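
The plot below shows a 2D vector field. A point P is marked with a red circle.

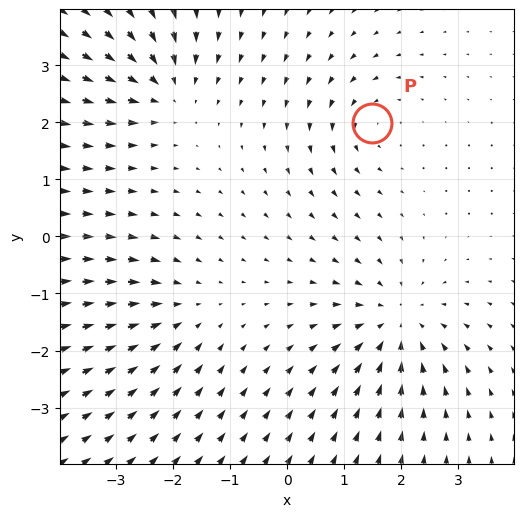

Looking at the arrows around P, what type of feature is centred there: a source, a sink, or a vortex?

vortex

At P (1.5, 2.0) the arrows circulate counterclockwise. Divergence ≈0, curl about +3 — near-zero divergence with nonzero curl is a vortex.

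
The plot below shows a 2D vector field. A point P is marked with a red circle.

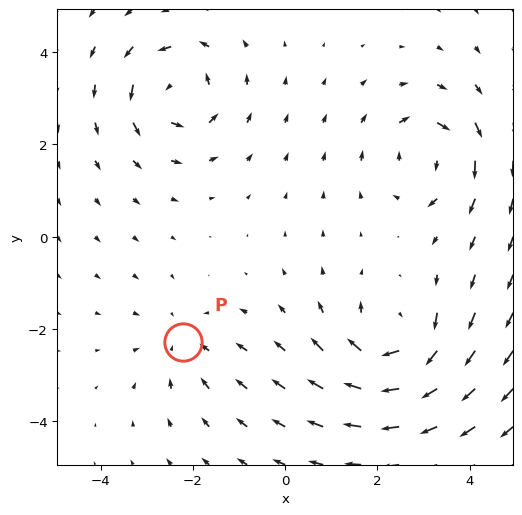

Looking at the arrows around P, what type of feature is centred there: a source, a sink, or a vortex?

At P (-2.2, -2.3) the arrows converge inward. Divergence about -2, curl ≈0 — negative divergence with near-zero curl is a sink.

sink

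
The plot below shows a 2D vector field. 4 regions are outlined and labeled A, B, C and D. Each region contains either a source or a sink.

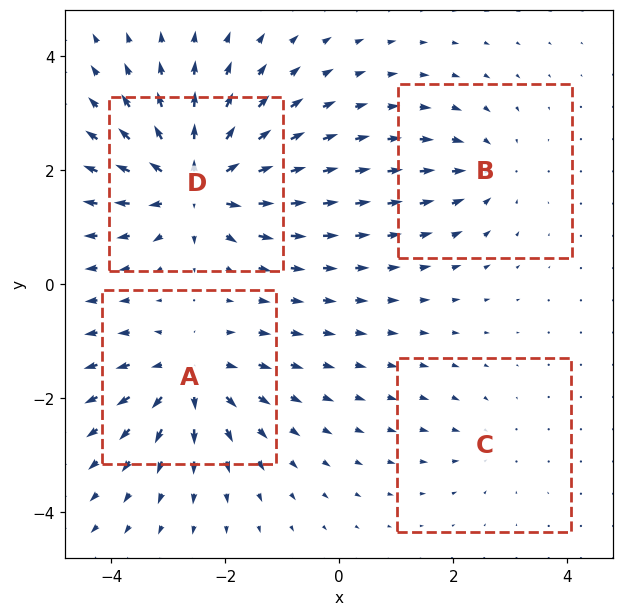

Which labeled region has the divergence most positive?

Divergence at each region's feature centre — A: about +6, B: about -4, C: about -2, D: about +8. Region D is most positive.

D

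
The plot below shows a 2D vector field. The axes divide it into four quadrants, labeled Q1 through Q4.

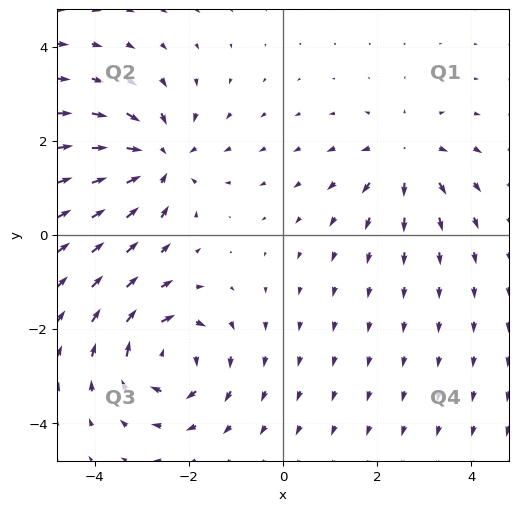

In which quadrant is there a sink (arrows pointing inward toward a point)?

Q2

The sink sits at approximately (-2.6, 1.6), which lies in quadrant Q2. The divergence there is about -4, negative as expected for a sink.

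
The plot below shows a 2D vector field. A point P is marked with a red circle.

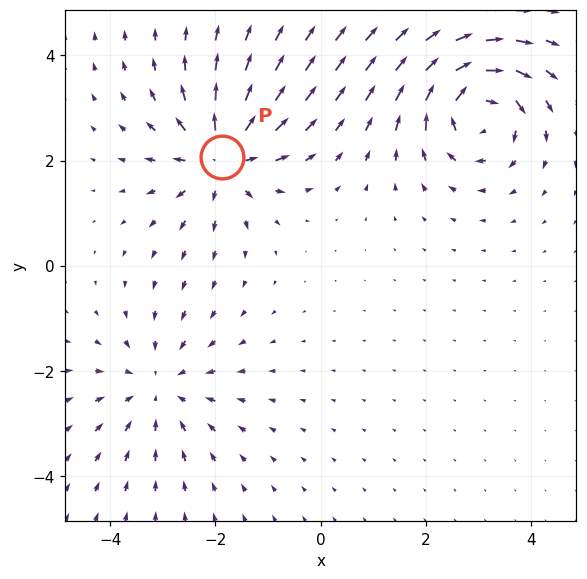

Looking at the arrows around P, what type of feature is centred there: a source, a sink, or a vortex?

At P (-1.9, 2.1) the arrows spread outward. Divergence about +6, curl ≈0 — positive divergence with near-zero curl is a source.

source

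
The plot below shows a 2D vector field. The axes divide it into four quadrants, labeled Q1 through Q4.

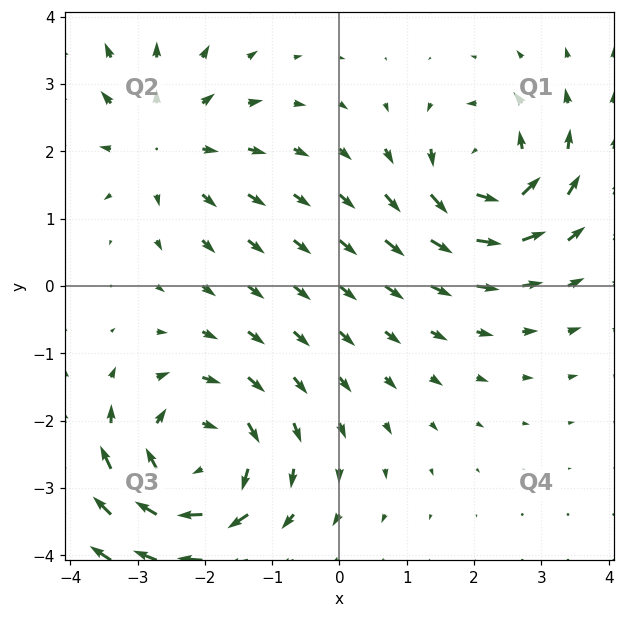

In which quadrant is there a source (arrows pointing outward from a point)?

The source sits at approximately (-2.6, 2.1), which lies in quadrant Q2. The divergence there is about +3, positive as expected for a source.

Q2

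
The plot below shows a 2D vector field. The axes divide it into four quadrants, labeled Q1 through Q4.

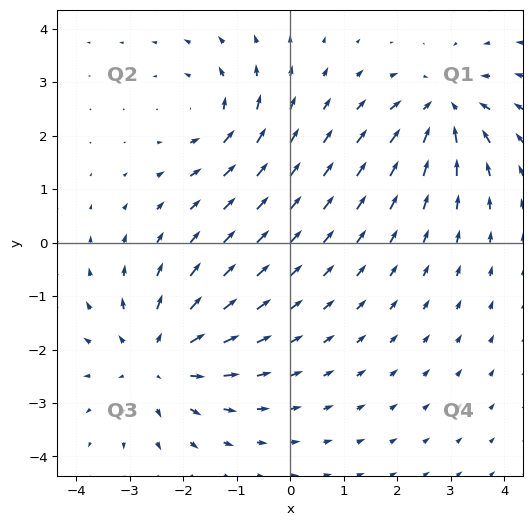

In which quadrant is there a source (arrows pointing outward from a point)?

The source sits at approximately (-2.5, -2.2), which lies in quadrant Q3. The divergence there is about +4, positive as expected for a source.

Q3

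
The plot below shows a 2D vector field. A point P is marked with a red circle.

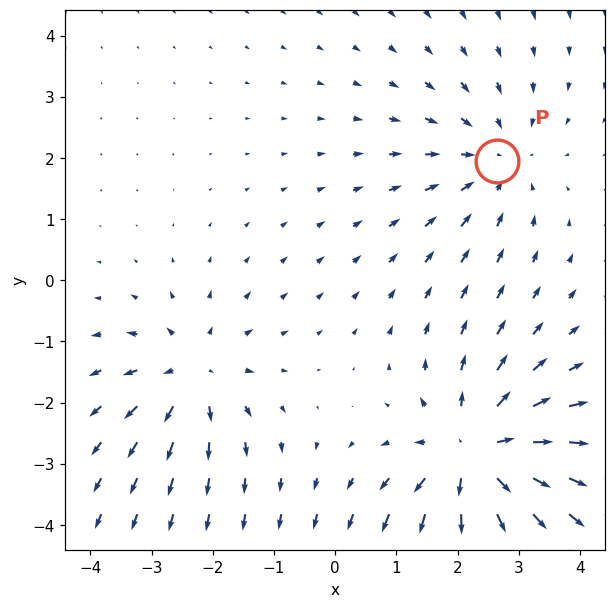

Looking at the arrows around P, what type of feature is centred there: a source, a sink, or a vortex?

sink

At P (2.6, 2.0) the arrows converge inward. Divergence about -2, curl ≈0 — negative divergence with near-zero curl is a sink.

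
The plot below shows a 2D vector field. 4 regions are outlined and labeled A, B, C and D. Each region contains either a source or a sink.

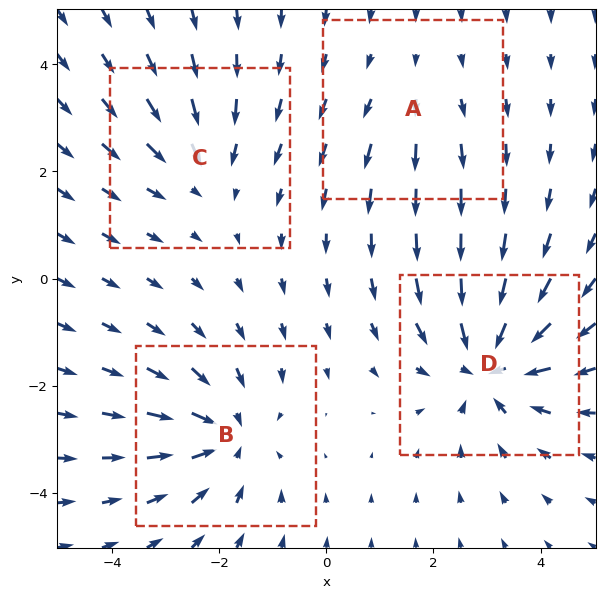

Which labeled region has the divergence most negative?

D

Divergence at each region's feature centre — A: about +2, B: about -5, C: about -3, D: about -6. Region D is most negative.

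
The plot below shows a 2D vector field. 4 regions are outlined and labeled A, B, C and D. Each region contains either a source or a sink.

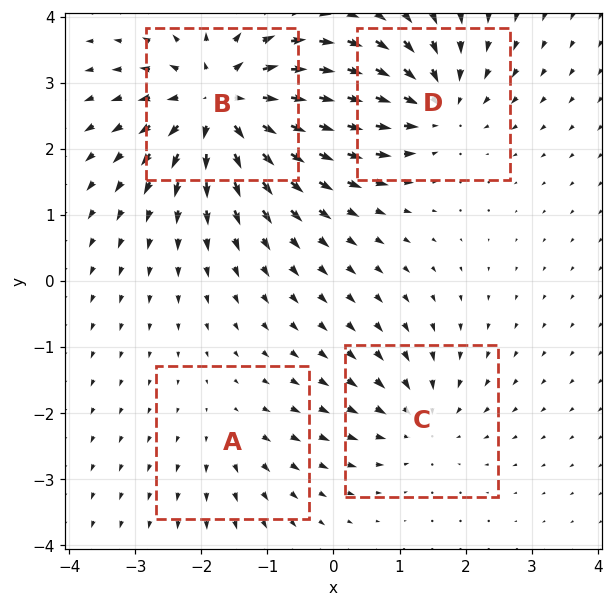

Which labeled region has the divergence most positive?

Divergence at each region's feature centre — A: about +2, B: about +9, C: about -4, D: about -6. Region B is most positive.

B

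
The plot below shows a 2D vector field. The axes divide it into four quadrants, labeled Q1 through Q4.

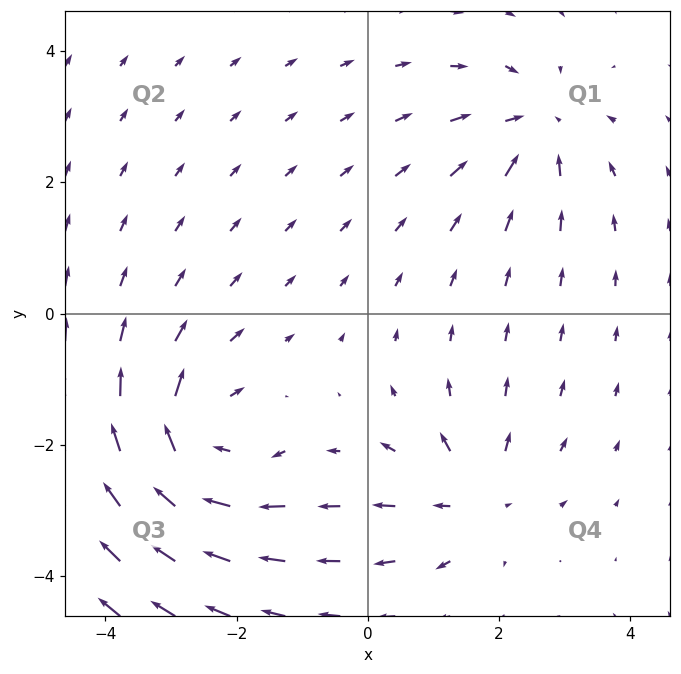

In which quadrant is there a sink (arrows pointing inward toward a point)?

The sink sits at approximately (2.5, 2.9), which lies in quadrant Q1. The divergence there is about -4, negative as expected for a sink.

Q1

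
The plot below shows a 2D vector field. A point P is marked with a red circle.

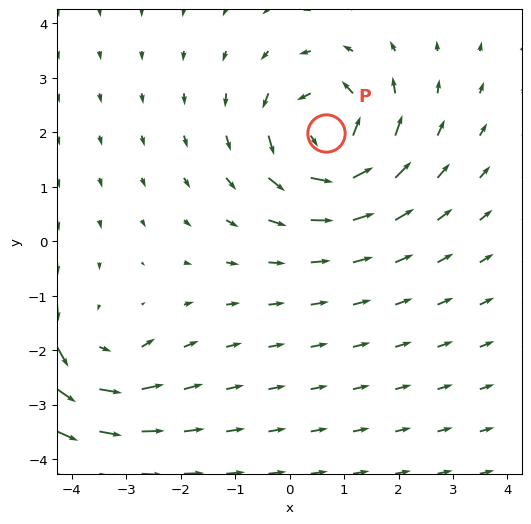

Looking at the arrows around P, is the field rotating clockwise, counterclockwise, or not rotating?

counterclockwise

Near P at (0.7, 2.0) the arrows circulate counterclockwise. The curl (z-component) there is about +6; positive curl means counterclockwise rotation.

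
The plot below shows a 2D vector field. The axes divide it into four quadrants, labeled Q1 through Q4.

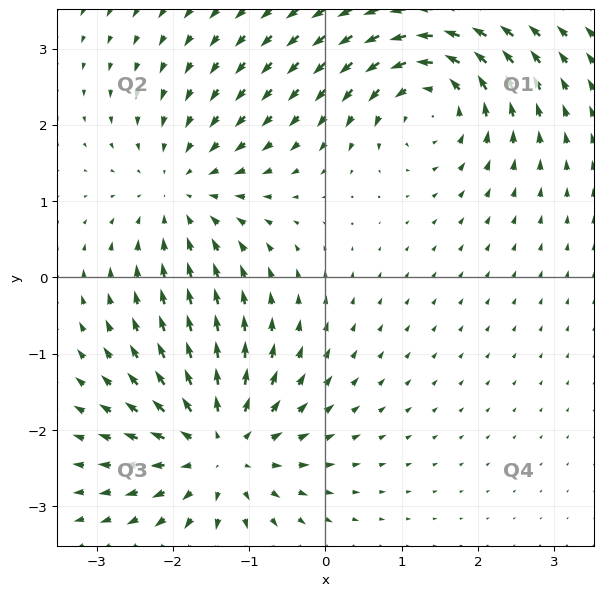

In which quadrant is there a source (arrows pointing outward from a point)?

Q3

The source sits at approximately (-1.4, -2.3), which lies in quadrant Q3. The divergence there is about +6, positive as expected for a source.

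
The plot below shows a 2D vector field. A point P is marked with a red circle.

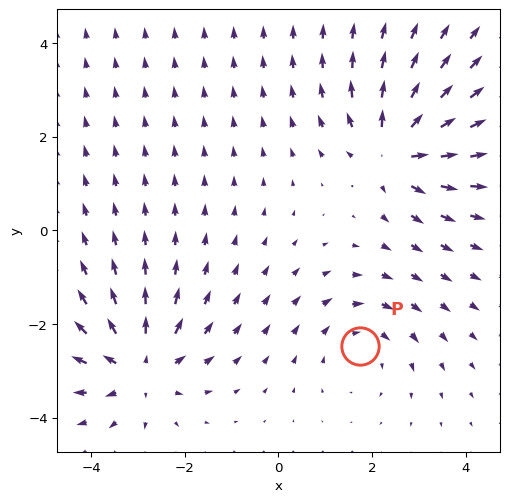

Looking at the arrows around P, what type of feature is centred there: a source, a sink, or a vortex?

vortex

At P (1.7, -2.5) the arrows circulate clockwise. Divergence ≈0, curl about -3 — near-zero divergence with nonzero curl is a vortex.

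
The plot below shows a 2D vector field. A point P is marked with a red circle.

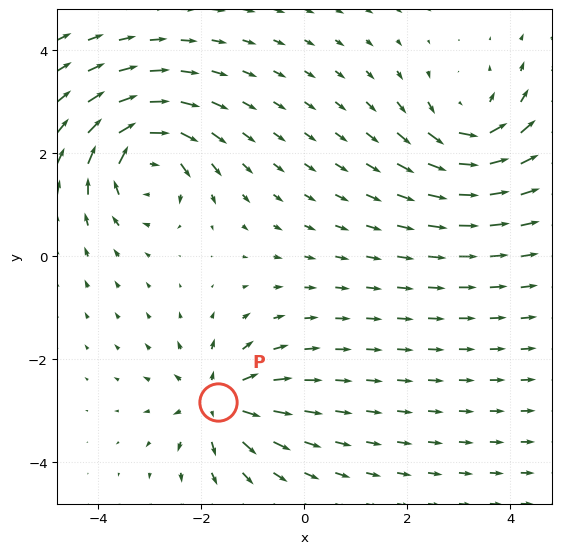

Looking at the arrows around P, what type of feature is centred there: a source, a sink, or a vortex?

source

At P (-1.7, -2.8) the arrows spread outward. Divergence about +4, curl ≈0 — positive divergence with near-zero curl is a source.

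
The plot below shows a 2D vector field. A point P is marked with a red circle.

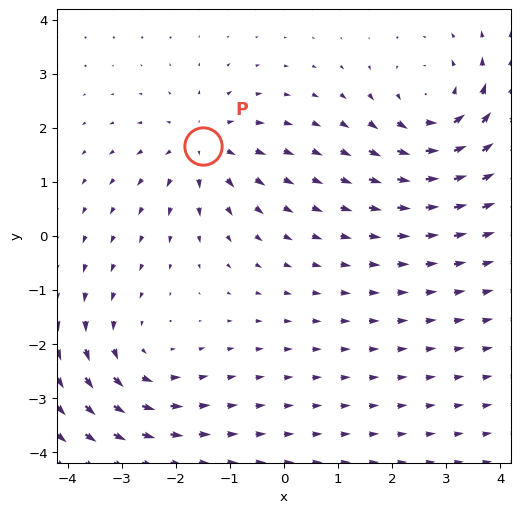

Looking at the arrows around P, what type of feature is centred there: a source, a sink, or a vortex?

At P (-1.5, 1.7) the arrows spread outward. Divergence about +4, curl ≈0 — positive divergence with near-zero curl is a source.

source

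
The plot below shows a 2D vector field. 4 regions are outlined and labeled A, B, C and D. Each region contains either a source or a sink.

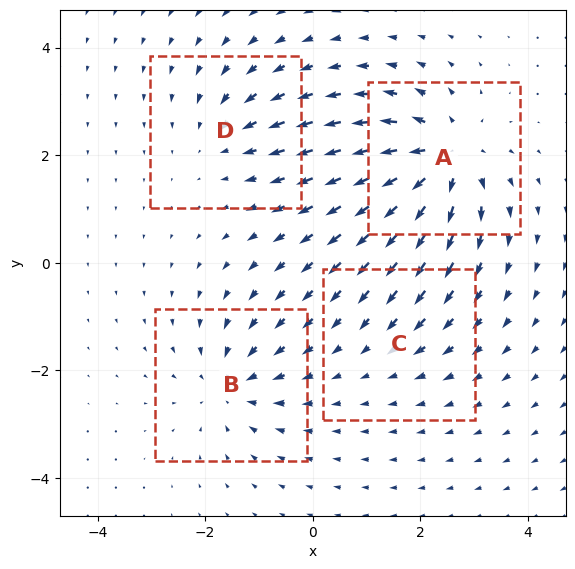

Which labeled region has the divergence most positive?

Divergence at each region's feature centre — A: about +7, B: about -5, C: about -2, D: about -4. Region A is most positive.

A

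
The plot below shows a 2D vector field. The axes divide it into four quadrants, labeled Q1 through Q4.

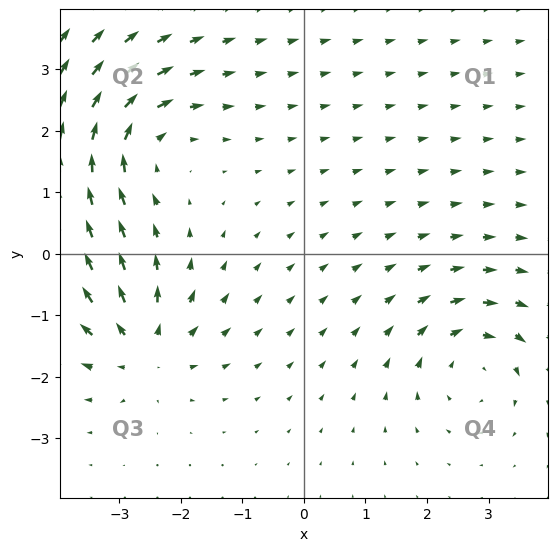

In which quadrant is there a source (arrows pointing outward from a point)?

The source sits at approximately (-2.6, -1.5), which lies in quadrant Q3. The divergence there is about +6, positive as expected for a source.

Q3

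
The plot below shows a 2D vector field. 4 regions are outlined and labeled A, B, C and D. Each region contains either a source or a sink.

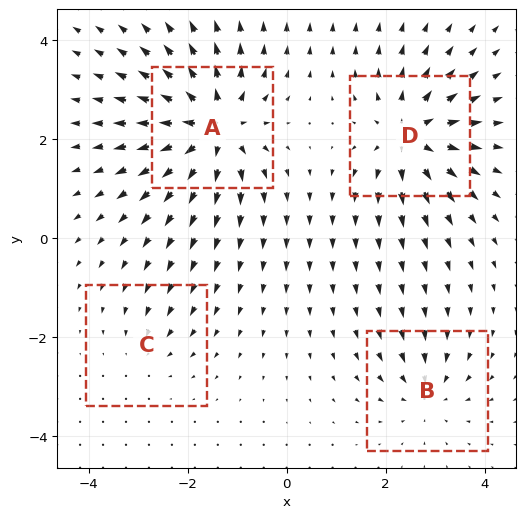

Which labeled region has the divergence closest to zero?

C

Divergence at each region's feature centre — A: about +8, B: about -4, C: about -2, D: about +7. Region C is closest to zero.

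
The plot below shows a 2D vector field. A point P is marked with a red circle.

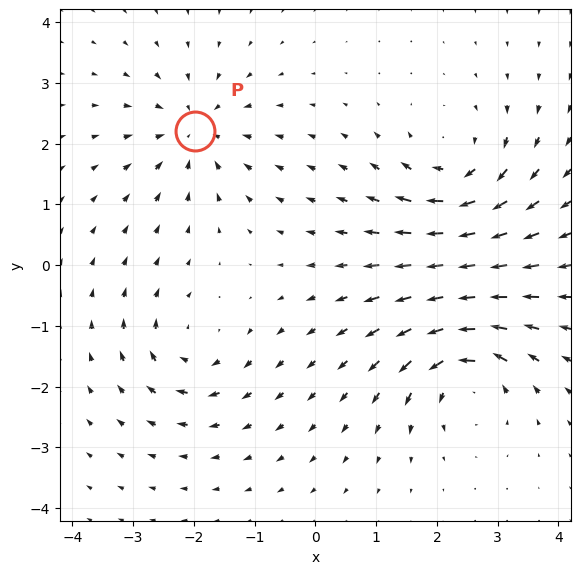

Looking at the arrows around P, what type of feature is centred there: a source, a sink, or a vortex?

At P (-2.0, 2.2) the arrows converge inward. Divergence about -5, curl ≈0 — negative divergence with near-zero curl is a sink.

sink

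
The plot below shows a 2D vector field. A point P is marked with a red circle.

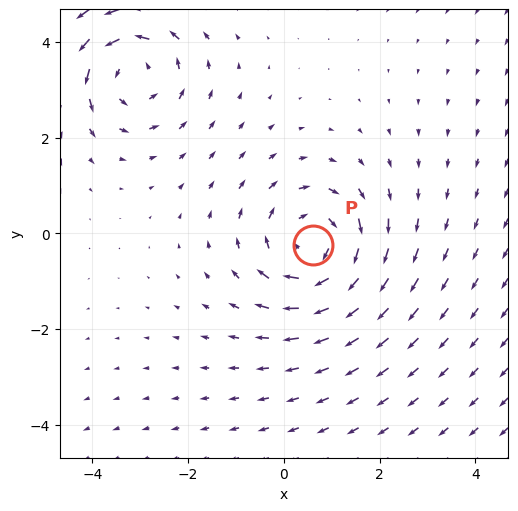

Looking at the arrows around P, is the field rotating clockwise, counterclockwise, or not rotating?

clockwise

Near P at (0.6, -0.2) the arrows circulate clockwise. The curl (z-component) there is about -4; negative curl means clockwise rotation.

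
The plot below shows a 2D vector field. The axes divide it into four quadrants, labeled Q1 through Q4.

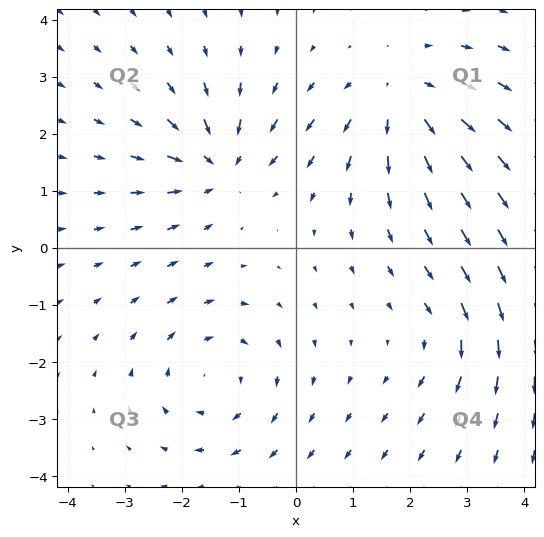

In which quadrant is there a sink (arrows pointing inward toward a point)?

The sink sits at approximately (-1.4, 1.5), which lies in quadrant Q2. The divergence there is about -5, negative as expected for a sink.

Q2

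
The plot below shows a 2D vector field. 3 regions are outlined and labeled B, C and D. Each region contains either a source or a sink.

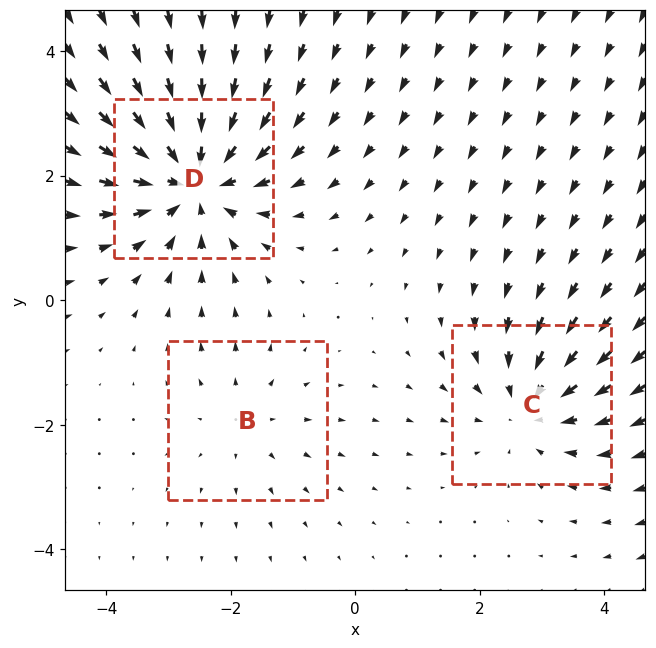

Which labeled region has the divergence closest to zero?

B

Divergence at each region's feature centre — B: about +2, C: about -3, D: about -5. Region B is closest to zero.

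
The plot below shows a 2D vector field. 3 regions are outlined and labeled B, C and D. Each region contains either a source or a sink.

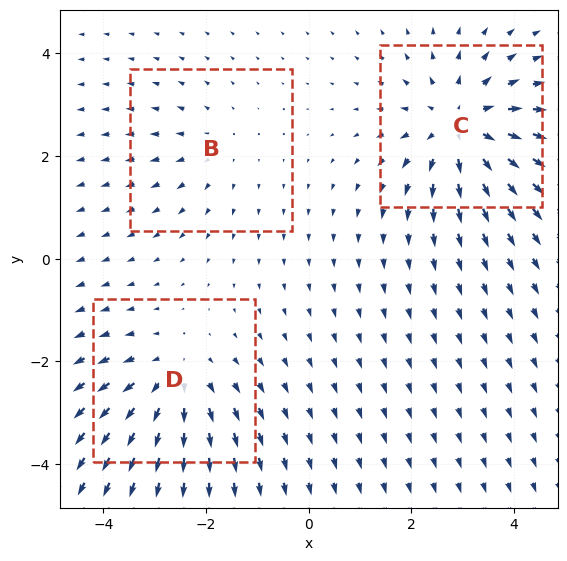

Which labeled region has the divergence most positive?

Divergence at each region's feature centre — B: about +2, C: about +4, D: about +3. Region C is most positive.

C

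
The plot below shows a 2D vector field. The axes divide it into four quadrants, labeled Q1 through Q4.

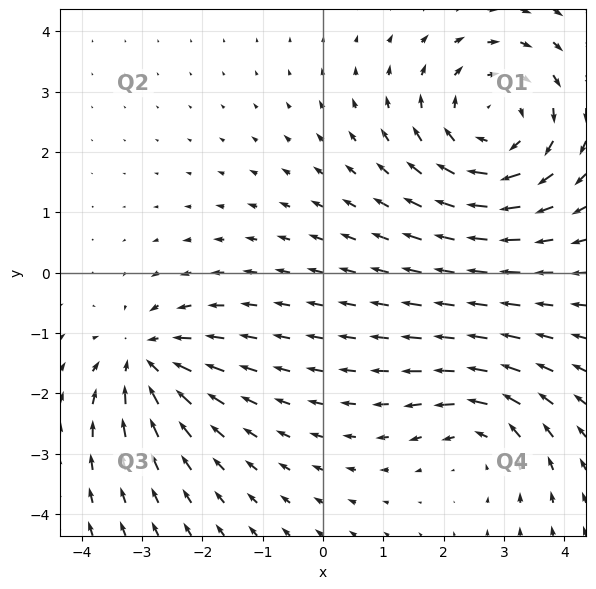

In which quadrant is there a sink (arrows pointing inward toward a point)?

Q3

The sink sits at approximately (-2.9, -1.4), which lies in quadrant Q3. The divergence there is about -4, negative as expected for a sink.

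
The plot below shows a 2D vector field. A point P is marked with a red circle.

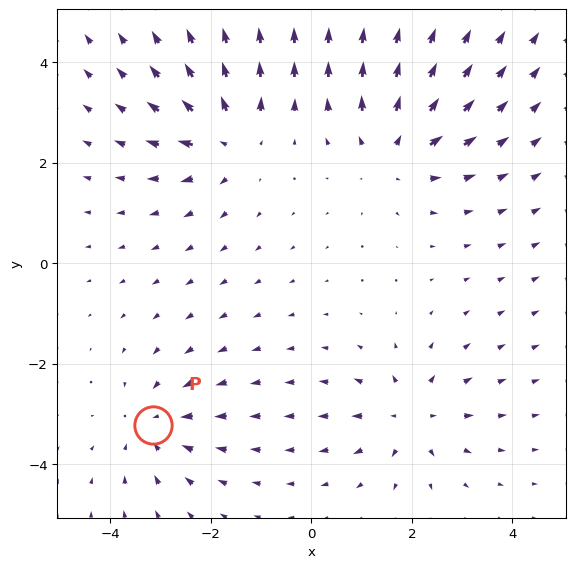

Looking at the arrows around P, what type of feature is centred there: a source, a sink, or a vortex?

At P (-3.2, -3.2) the arrows converge inward. Divergence about -3, curl ≈0 — negative divergence with near-zero curl is a sink.

sink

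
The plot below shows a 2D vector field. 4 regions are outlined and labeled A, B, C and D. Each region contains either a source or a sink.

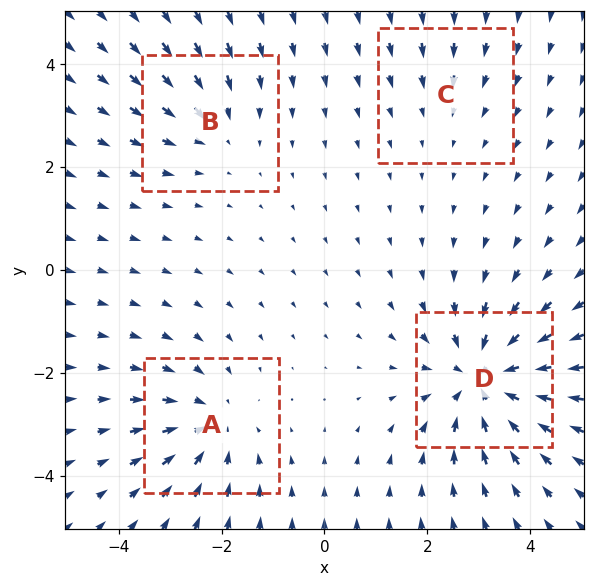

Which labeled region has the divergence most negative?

D

Divergence at each region's feature centre — A: about -4, B: about -3, C: about -2, D: about -6. Region D is most negative.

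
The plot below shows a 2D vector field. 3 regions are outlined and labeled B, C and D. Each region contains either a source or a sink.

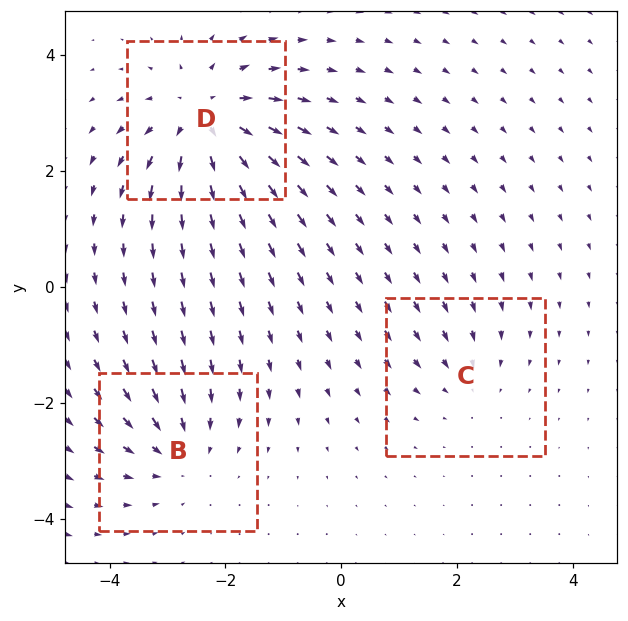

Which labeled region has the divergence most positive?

D

Divergence at each region's feature centre — B: about -3, C: about -2, D: about +5. Region D is most positive.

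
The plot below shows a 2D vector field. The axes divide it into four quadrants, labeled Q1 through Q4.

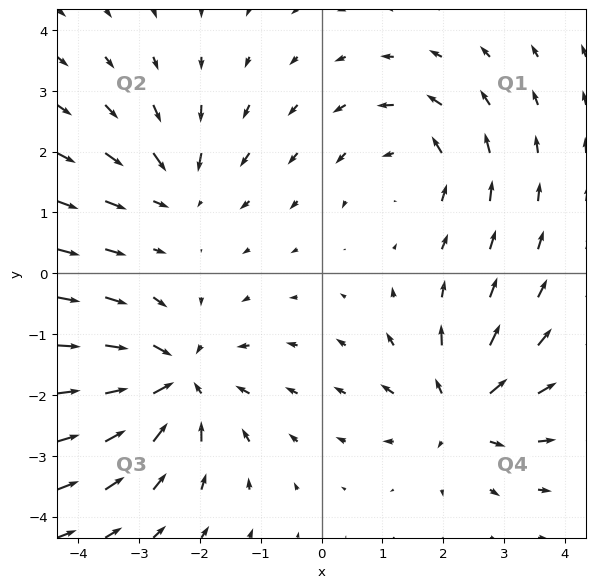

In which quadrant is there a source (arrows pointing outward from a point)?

The source sits at approximately (2.3, -2.2), which lies in quadrant Q4. The divergence there is about +5, positive as expected for a source.

Q4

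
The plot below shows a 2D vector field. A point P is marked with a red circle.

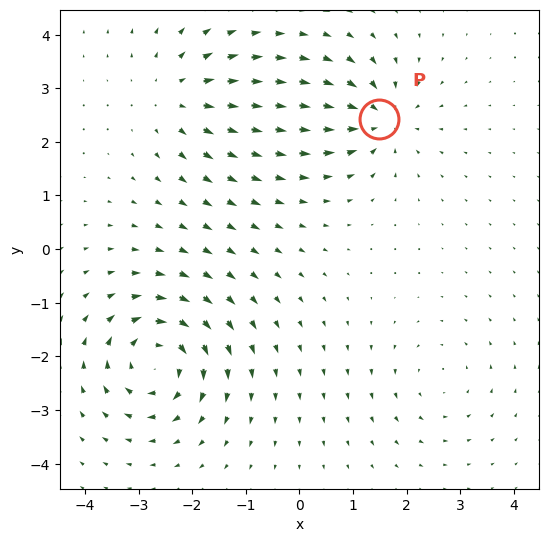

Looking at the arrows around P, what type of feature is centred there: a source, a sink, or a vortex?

At P (1.5, 2.4) the arrows converge inward. Divergence about -5, curl ≈0 — negative divergence with near-zero curl is a sink.

sink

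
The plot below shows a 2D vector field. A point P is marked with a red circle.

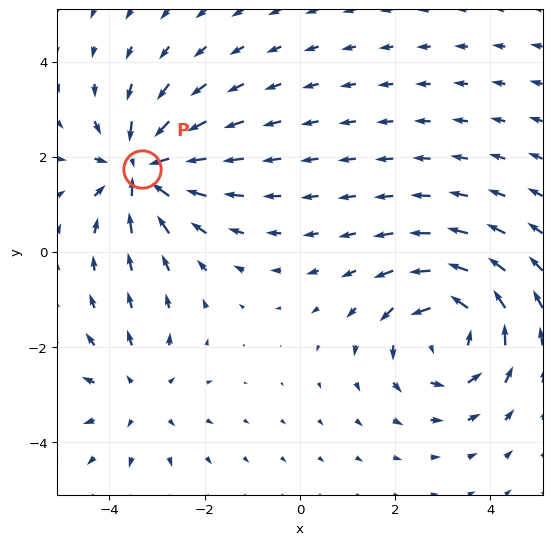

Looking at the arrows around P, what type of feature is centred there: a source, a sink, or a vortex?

At P (-3.3, 1.7) the arrows converge inward. Divergence about -5, curl ≈0 — negative divergence with near-zero curl is a sink.

sink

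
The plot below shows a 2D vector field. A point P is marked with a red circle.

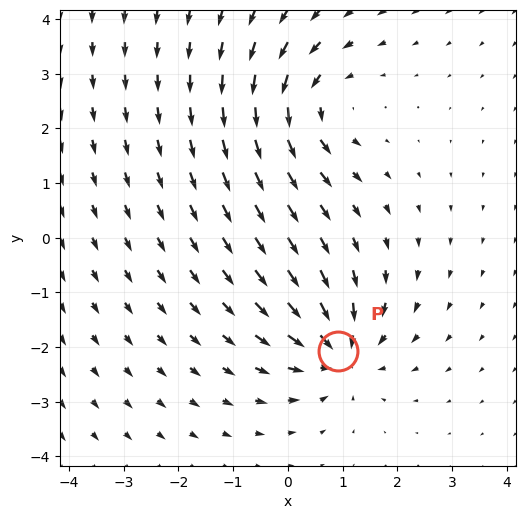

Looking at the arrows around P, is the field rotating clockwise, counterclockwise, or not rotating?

Near P at (0.9, -2.1) the arrows show no circulation. The curl there is ≈0.

not rotating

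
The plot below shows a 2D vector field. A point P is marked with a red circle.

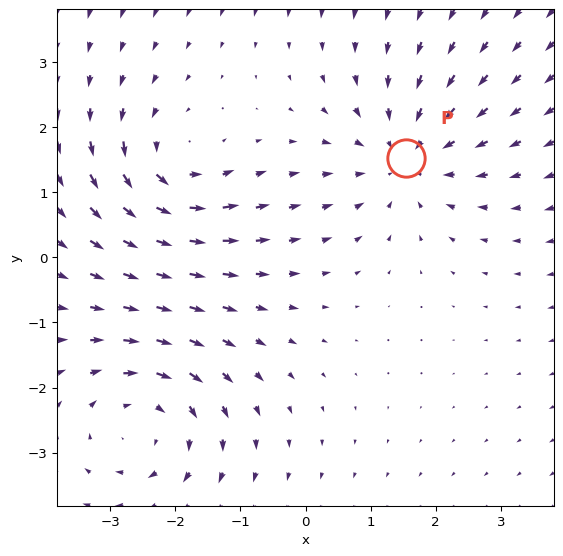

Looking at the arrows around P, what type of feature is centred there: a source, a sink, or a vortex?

At P (1.5, 1.5) the arrows converge inward. Divergence about -3, curl ≈0 — negative divergence with near-zero curl is a sink.

sink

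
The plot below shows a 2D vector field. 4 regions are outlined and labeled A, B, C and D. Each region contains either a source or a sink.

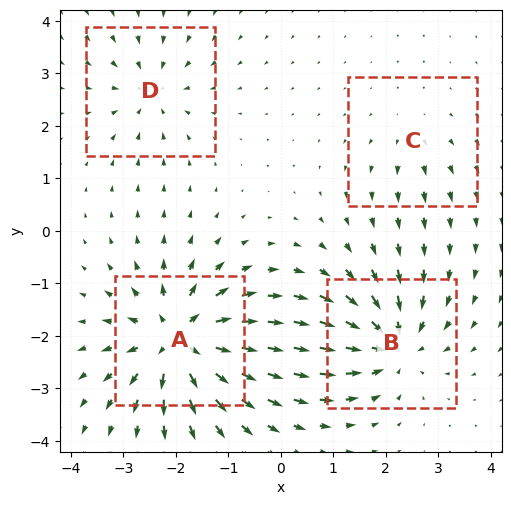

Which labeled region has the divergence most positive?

Divergence at each region's feature centre — A: about +9, B: about -7, C: about +2, D: about -4. Region A is most positive.

A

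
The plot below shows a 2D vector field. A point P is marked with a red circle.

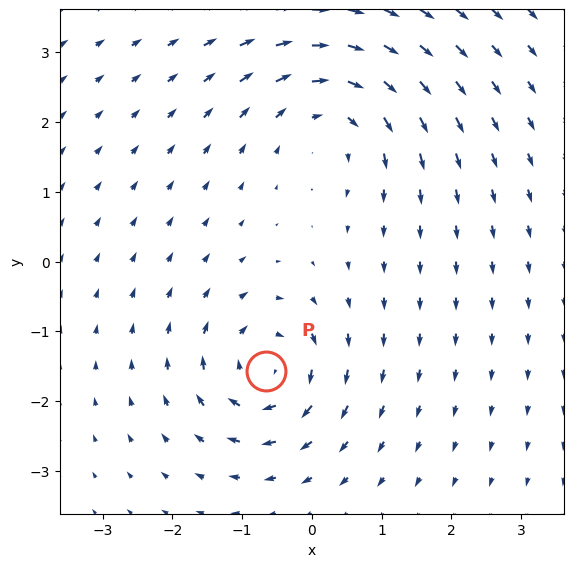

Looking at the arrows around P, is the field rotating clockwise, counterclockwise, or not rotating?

clockwise

Near P at (-0.7, -1.6) the arrows circulate clockwise. The curl (z-component) there is about -4; negative curl means clockwise rotation.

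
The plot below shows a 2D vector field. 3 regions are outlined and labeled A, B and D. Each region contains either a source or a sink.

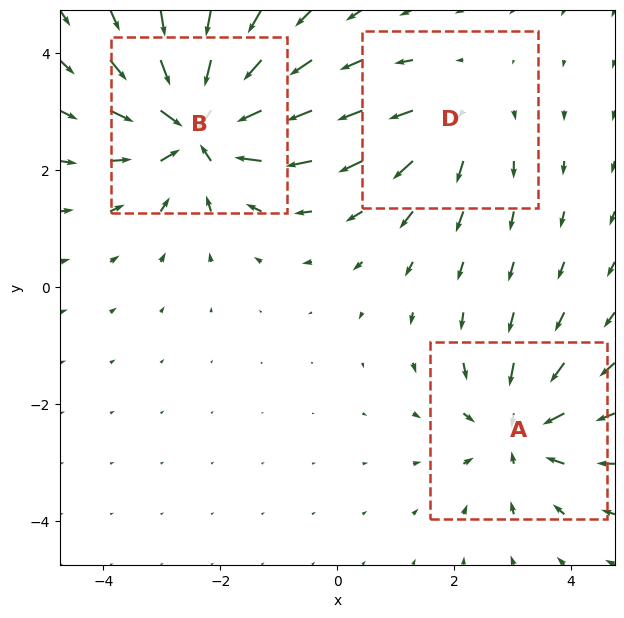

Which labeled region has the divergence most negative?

Divergence at each region's feature centre — A: about -3, B: about -5, D: about +2. Region B is most negative.

B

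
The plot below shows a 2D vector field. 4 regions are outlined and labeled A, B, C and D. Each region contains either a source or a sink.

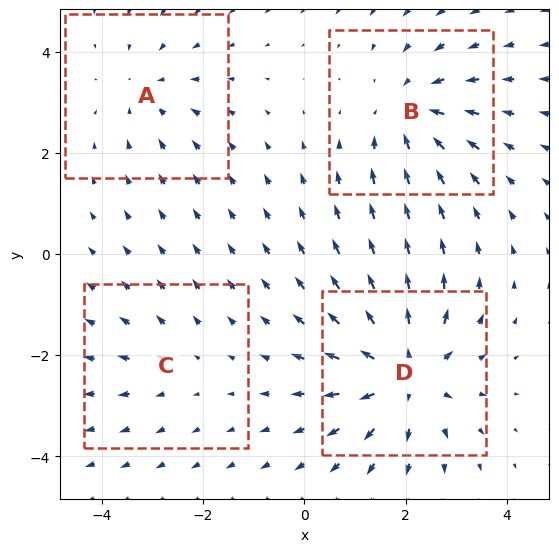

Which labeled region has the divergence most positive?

D

Divergence at each region's feature centre — A: about -3, B: about -4, C: about +2, D: about +6. Region D is most positive.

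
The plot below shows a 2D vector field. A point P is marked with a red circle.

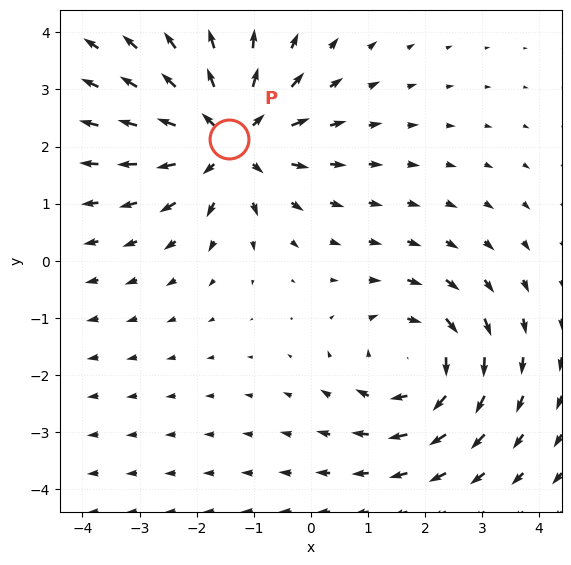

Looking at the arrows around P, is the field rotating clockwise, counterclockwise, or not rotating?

not rotating

Near P at (-1.4, 2.1) the arrows show no circulation. The curl there is ≈0.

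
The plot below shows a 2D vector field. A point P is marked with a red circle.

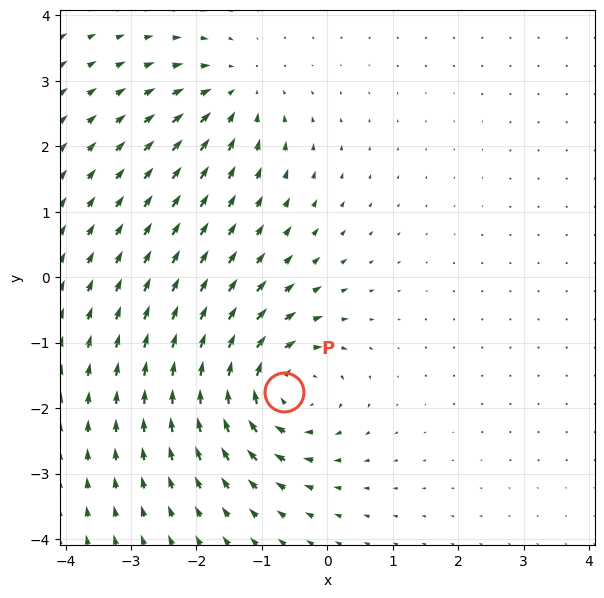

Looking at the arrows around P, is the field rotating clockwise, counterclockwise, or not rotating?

Near P at (-0.7, -1.7) the arrows circulate clockwise. The curl (z-component) there is about -6; negative curl means clockwise rotation.

clockwise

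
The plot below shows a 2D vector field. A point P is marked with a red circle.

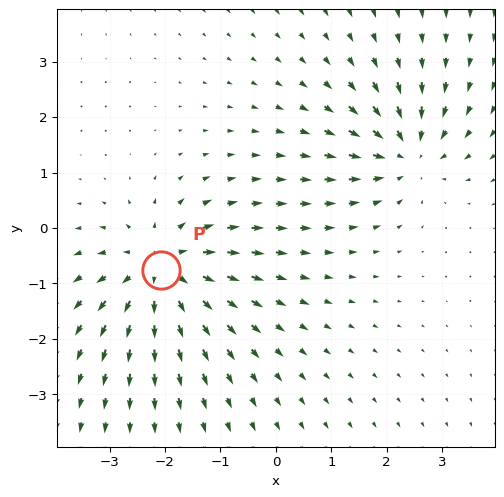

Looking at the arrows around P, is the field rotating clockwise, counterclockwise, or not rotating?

not rotating

Near P at (-2.1, -0.8) the arrows show no circulation. The curl there is ≈0.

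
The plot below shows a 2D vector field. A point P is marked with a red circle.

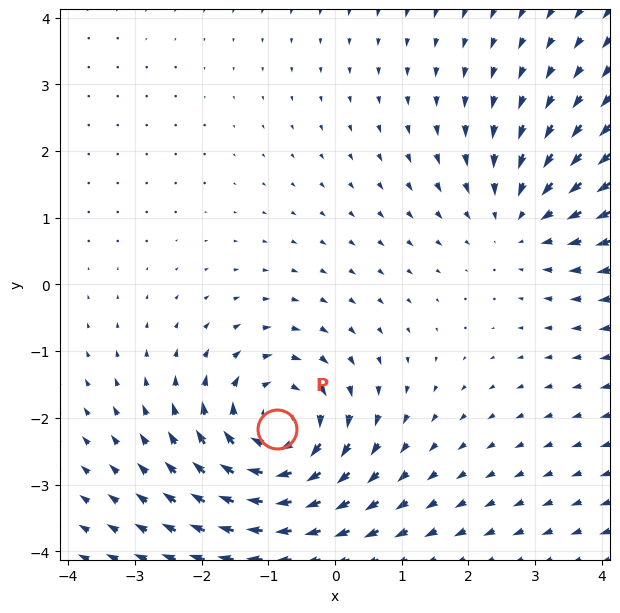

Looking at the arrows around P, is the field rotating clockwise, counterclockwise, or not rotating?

Near P at (-0.9, -2.2) the arrows circulate clockwise. The curl (z-component) there is about -4; negative curl means clockwise rotation.

clockwise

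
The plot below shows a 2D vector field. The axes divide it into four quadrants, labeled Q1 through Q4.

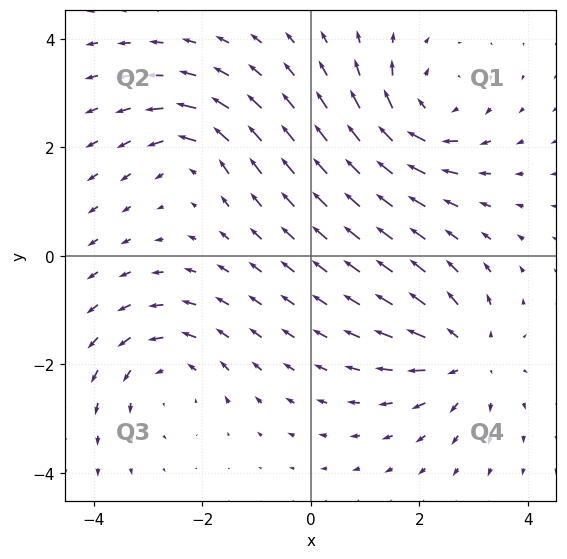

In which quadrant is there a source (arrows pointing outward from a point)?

The source sits at approximately (2.9, -1.9), which lies in quadrant Q4. The divergence there is about +5, positive as expected for a source.

Q4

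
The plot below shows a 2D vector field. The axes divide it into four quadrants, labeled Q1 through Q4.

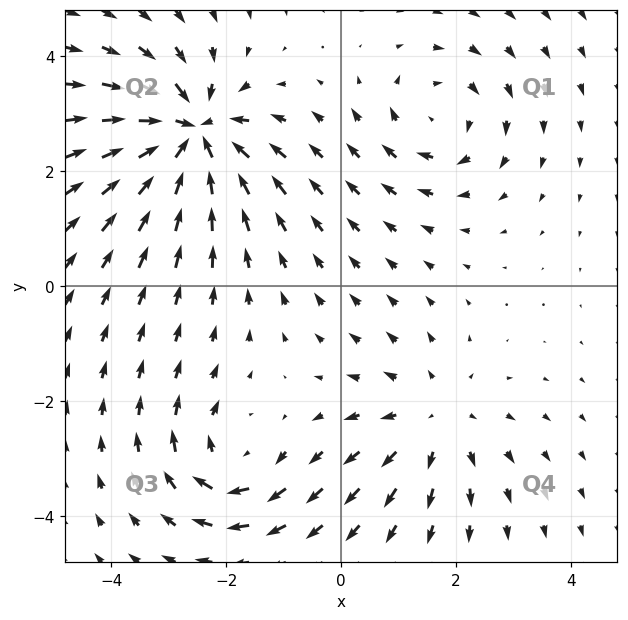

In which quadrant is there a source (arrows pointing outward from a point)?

The source sits at approximately (1.6, -2.3), which lies in quadrant Q4. The divergence there is about +3, positive as expected for a source.

Q4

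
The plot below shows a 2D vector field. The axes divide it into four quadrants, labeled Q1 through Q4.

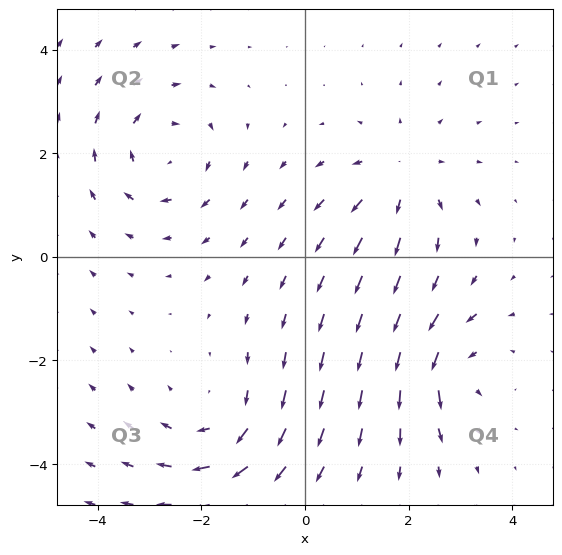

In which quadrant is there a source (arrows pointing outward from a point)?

The source sits at approximately (1.9, 1.6), which lies in quadrant Q1. The divergence there is about +4, positive as expected for a source.

Q1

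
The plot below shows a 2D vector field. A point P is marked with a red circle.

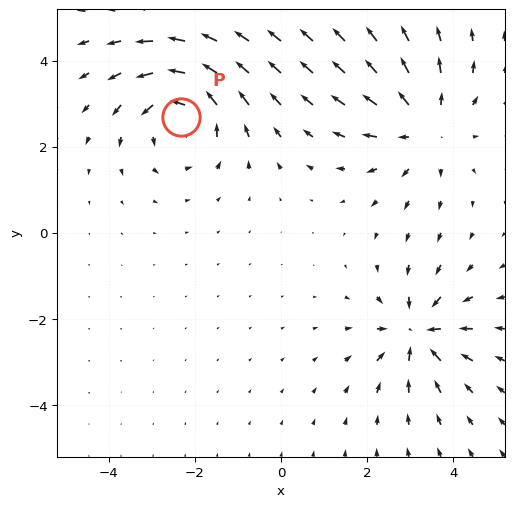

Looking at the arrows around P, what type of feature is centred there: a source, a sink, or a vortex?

vortex

At P (-2.3, 2.7) the arrows circulate counterclockwise. Divergence ≈0, curl about +5 — near-zero divergence with nonzero curl is a vortex.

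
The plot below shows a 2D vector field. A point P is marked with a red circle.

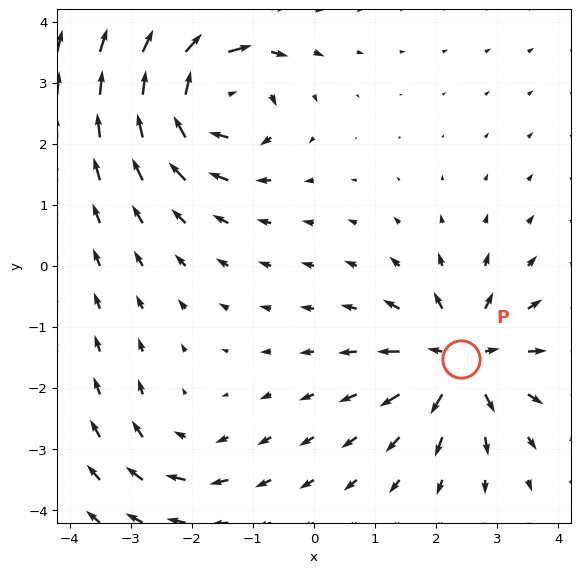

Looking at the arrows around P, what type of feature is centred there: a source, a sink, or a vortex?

At P (2.4, -1.5) the arrows spread outward. Divergence about +6, curl ≈0 — positive divergence with near-zero curl is a source.

source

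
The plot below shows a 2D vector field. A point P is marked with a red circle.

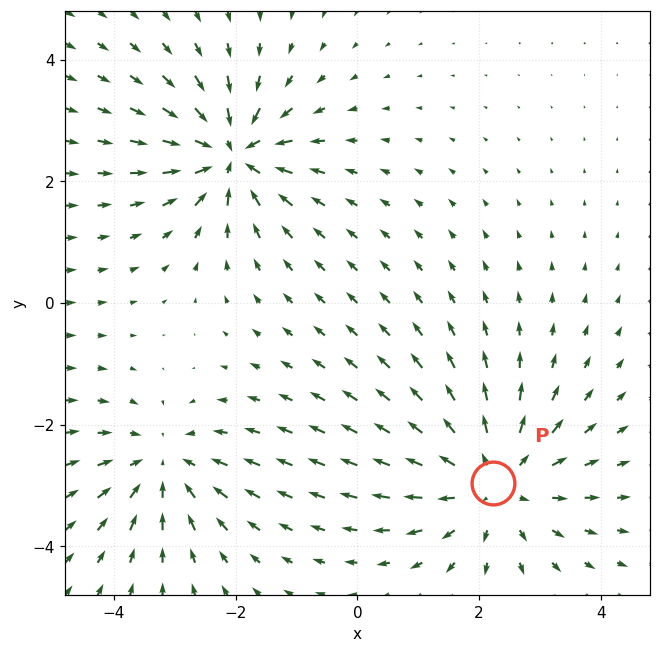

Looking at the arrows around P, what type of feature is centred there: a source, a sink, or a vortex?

At P (2.2, -3.0) the arrows spread outward. Divergence about +3, curl ≈0 — positive divergence with near-zero curl is a source.

source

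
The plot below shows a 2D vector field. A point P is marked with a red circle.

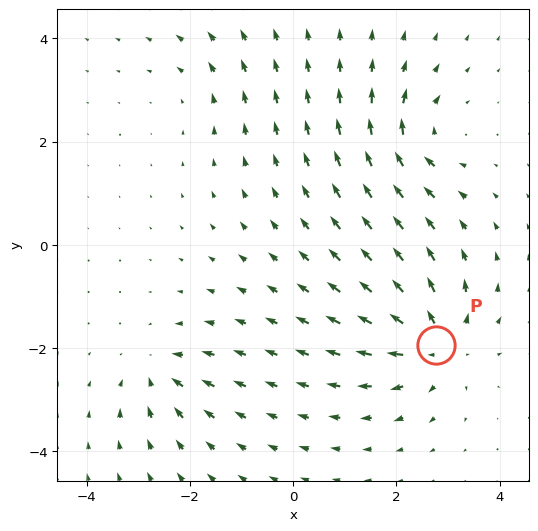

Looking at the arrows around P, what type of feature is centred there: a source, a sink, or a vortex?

At P (2.8, -1.9) the arrows spread outward. Divergence about +6, curl ≈0 — positive divergence with near-zero curl is a source.

source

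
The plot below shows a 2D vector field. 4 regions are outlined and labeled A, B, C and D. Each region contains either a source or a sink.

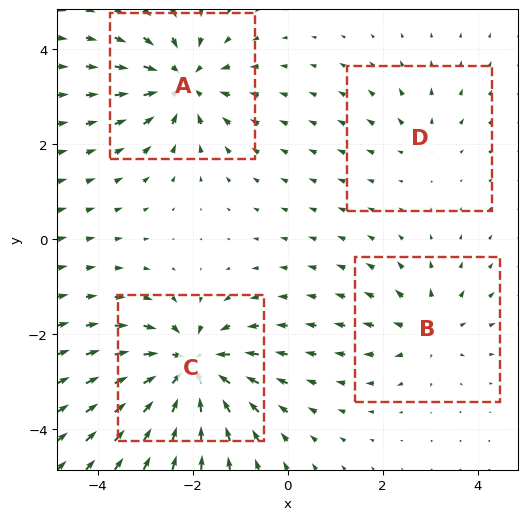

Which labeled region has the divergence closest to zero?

D

Divergence at each region's feature centre — A: about -6, B: about +4, C: about -8, D: about +2. Region D is closest to zero.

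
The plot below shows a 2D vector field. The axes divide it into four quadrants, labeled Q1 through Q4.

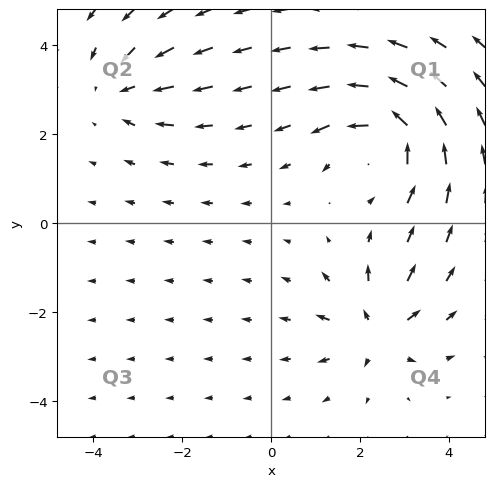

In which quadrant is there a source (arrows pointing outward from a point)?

Q4

The source sits at approximately (2.4, -2.4), which lies in quadrant Q4. The divergence there is about +5, positive as expected for a source.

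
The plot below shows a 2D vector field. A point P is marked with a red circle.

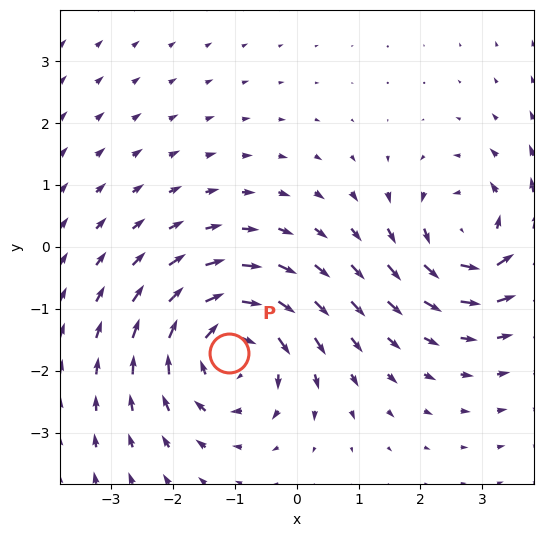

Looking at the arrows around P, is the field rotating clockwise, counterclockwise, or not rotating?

Near P at (-1.1, -1.7) the arrows circulate clockwise. The curl (z-component) there is about -5; negative curl means clockwise rotation.

clockwise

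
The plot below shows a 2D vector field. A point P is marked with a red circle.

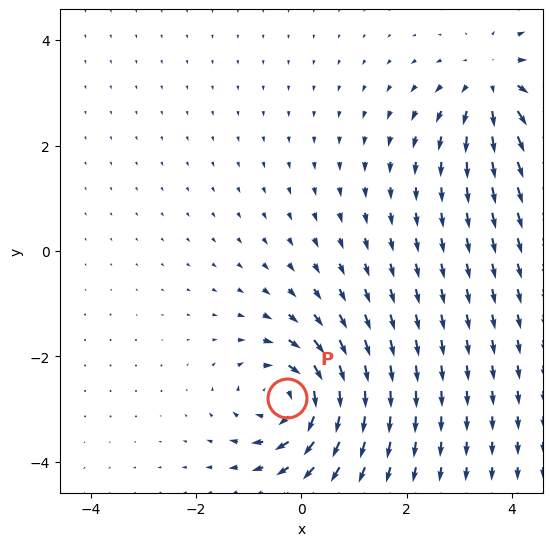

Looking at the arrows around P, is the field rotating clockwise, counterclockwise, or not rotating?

Near P at (-0.3, -2.8) the arrows circulate clockwise. The curl (z-component) there is about -5; negative curl means clockwise rotation.

clockwise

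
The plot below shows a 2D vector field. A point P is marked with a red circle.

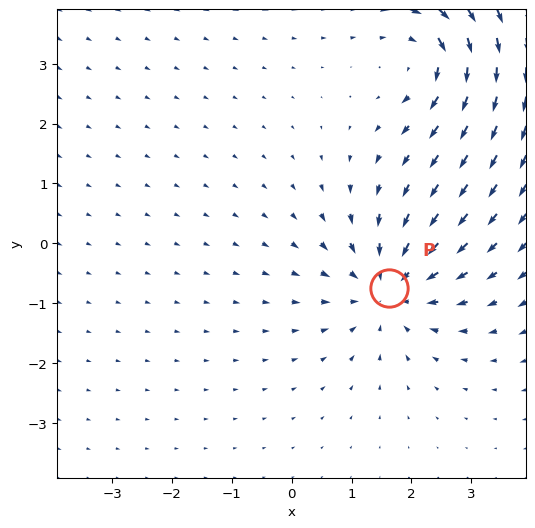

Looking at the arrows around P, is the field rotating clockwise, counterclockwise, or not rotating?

Near P at (1.6, -0.7) the arrows show no circulation. The curl there is ≈0.

not rotating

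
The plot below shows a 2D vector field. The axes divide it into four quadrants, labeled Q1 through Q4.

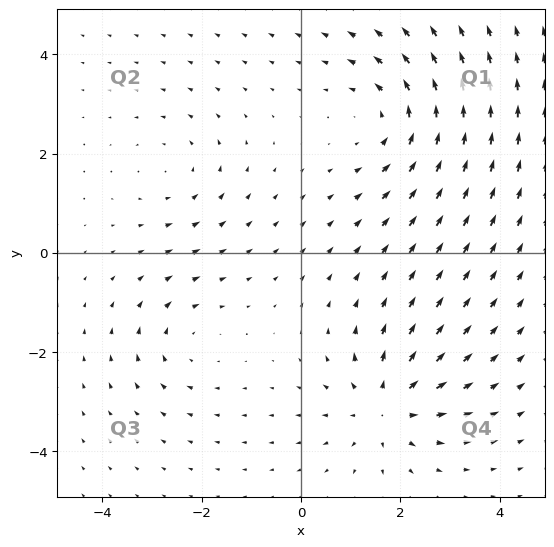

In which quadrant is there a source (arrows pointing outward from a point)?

Q4

The source sits at approximately (1.7, -3.1), which lies in quadrant Q4. The divergence there is about +4, positive as expected for a source.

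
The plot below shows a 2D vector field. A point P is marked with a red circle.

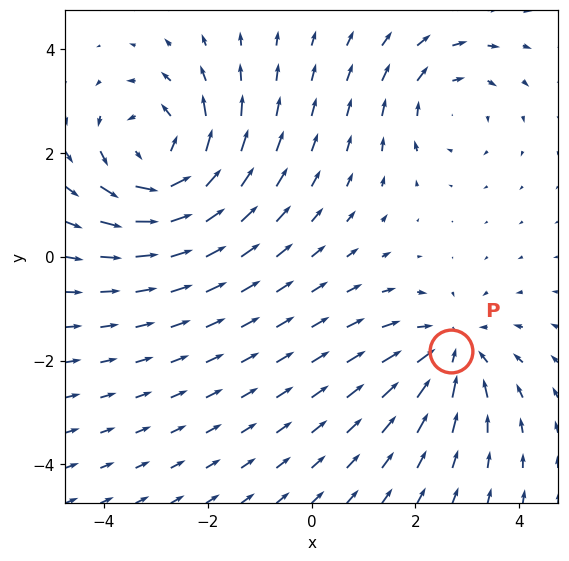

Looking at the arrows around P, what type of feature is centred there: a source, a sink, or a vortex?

At P (2.7, -1.8) the arrows converge inward. Divergence about -3, curl ≈0 — negative divergence with near-zero curl is a sink.

sink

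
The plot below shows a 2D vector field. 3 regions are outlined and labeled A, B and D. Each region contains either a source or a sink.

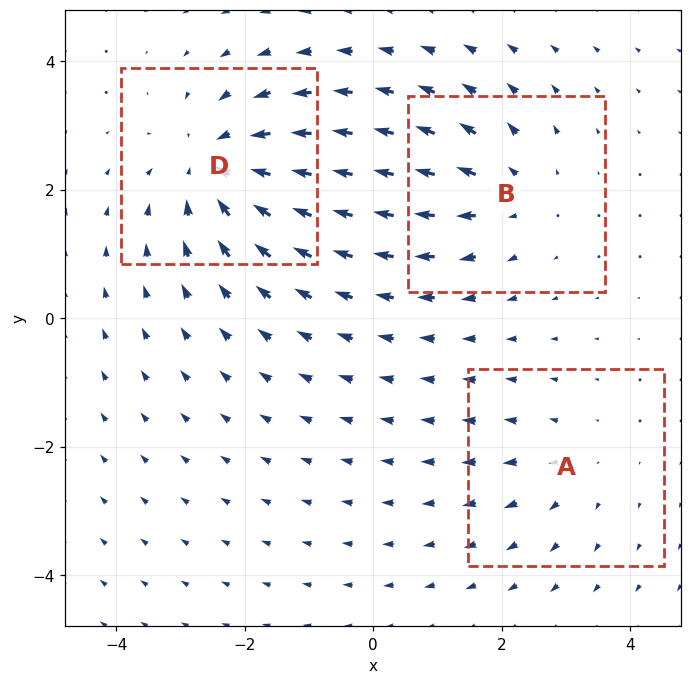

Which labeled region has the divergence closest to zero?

A

Divergence at each region's feature centre — A: about +2, B: about +3, D: about -5. Region A is closest to zero.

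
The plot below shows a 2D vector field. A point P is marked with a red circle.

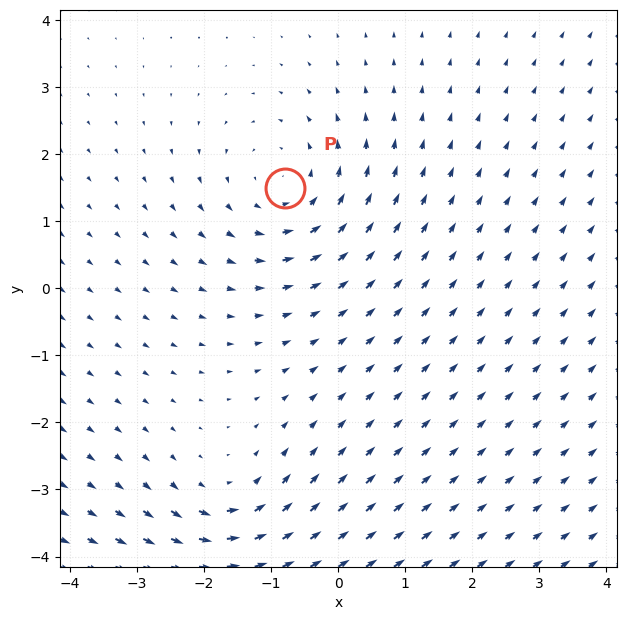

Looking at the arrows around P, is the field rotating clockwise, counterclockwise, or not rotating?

Near P at (-0.8, 1.5) the arrows circulate counterclockwise. The curl (z-component) there is about +3; positive curl means counterclockwise rotation.

counterclockwise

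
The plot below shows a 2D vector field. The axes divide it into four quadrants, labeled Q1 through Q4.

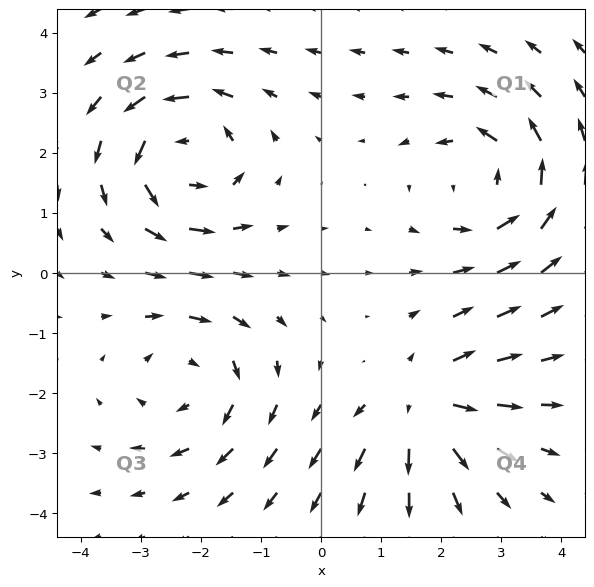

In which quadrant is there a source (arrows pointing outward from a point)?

The source sits at approximately (1.7, -2.2), which lies in quadrant Q4. The divergence there is about +4, positive as expected for a source.

Q4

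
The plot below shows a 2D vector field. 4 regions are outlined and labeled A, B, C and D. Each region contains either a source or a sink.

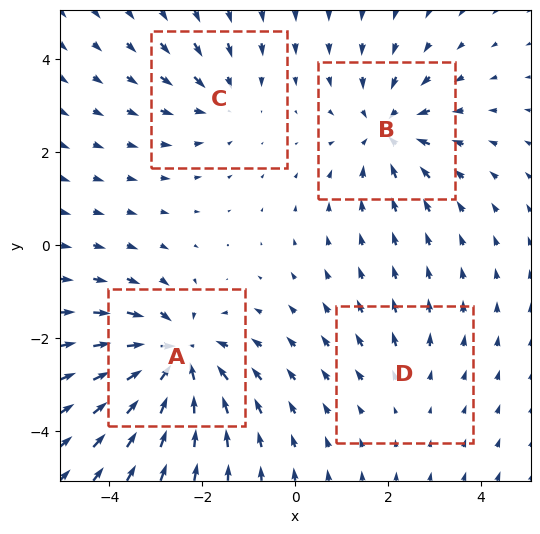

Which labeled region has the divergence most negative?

Divergence at each region's feature centre — A: about -6, B: about -5, C: about -3, D: about +2. Region A is most negative.

A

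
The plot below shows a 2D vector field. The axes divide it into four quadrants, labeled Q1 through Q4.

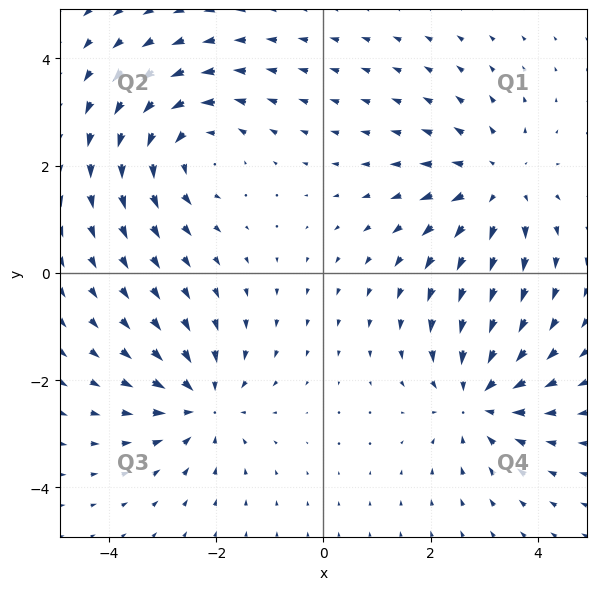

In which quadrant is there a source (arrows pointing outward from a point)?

Q1

The source sits at approximately (3.2, 1.6), which lies in quadrant Q1. The divergence there is about +4, positive as expected for a source.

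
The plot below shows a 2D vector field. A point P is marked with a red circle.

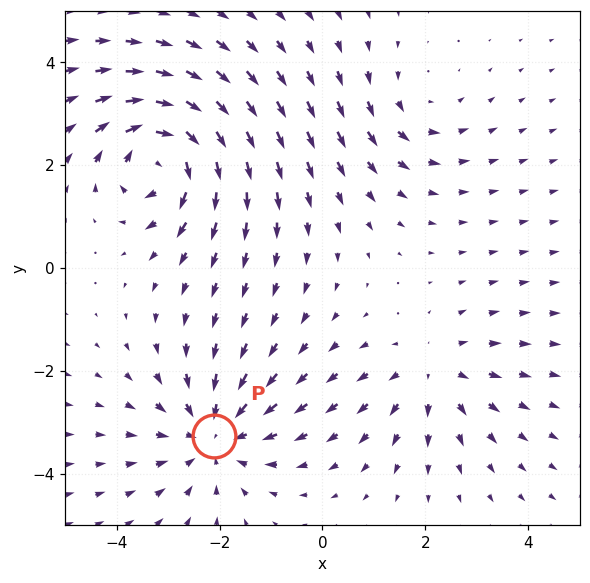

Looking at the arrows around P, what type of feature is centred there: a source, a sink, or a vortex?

At P (-2.1, -3.3) the arrows converge inward. Divergence about -4, curl ≈0 — negative divergence with near-zero curl is a sink.

sink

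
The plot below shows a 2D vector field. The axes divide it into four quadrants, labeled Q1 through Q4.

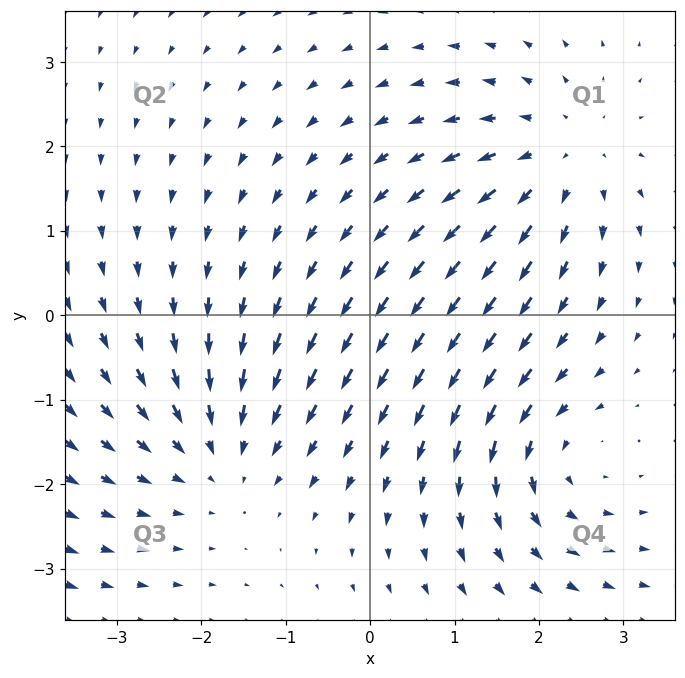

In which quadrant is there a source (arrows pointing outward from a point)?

Q1

The source sits at approximately (2.3, 1.9), which lies in quadrant Q1. The divergence there is about +3, positive as expected for a source.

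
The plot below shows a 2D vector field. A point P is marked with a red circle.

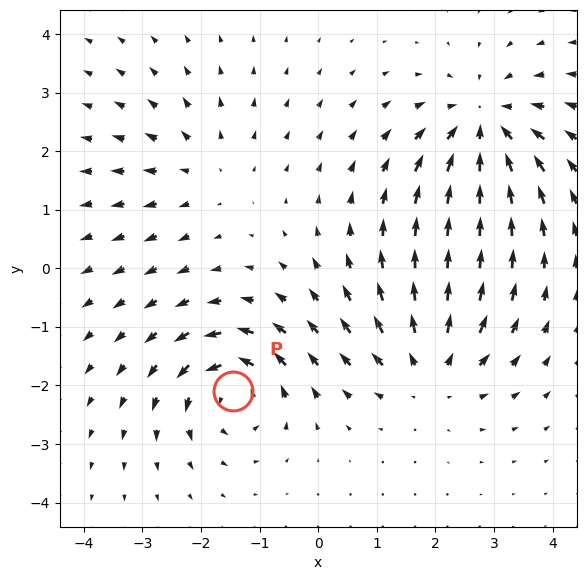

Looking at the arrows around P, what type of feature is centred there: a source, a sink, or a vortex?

vortex

At P (-1.5, -2.1) the arrows circulate counterclockwise. Divergence ≈0, curl about +5 — near-zero divergence with nonzero curl is a vortex.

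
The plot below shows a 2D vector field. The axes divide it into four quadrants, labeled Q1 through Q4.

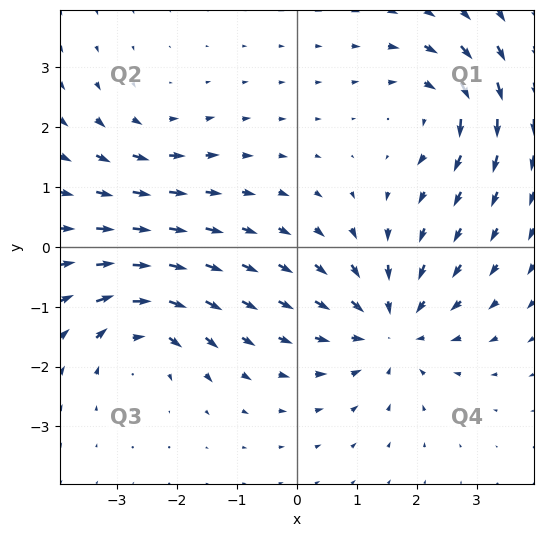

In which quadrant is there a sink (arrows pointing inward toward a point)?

The sink sits at approximately (1.6, -1.3), which lies in quadrant Q4. The divergence there is about -5, negative as expected for a sink.

Q4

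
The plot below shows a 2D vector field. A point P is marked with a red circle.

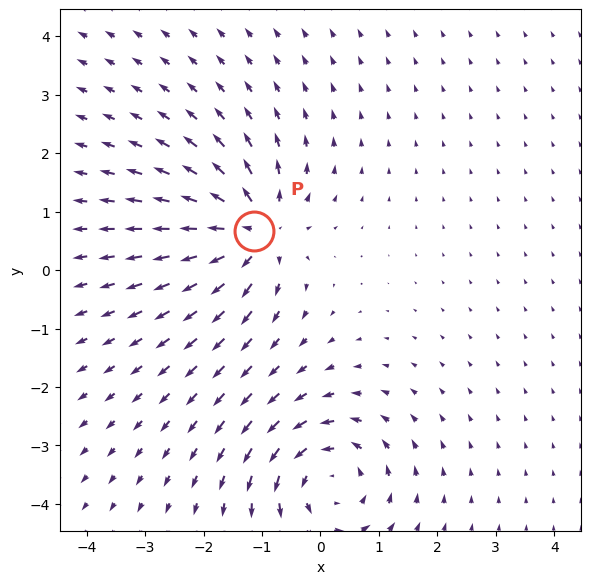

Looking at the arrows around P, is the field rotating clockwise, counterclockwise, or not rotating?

not rotating

Near P at (-1.1, 0.7) the arrows show no circulation. The curl there is ≈0.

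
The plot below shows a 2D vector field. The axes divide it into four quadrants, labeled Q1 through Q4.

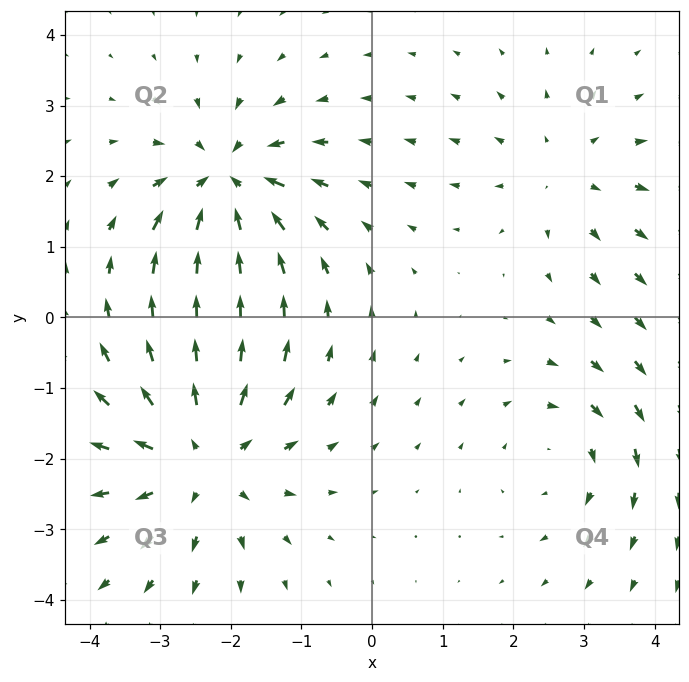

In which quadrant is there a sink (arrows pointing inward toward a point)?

Q2

The sink sits at approximately (-2.1, 1.9), which lies in quadrant Q2. The divergence there is about -5, negative as expected for a sink.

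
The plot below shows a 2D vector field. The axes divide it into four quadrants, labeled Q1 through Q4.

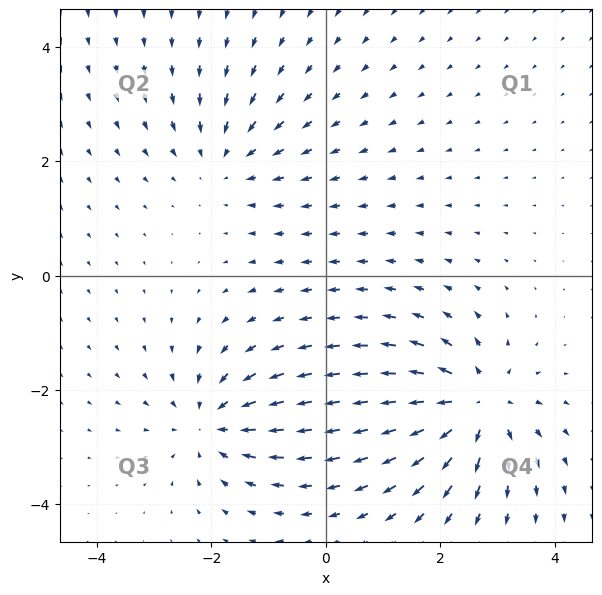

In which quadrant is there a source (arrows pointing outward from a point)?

Q4

The source sits at approximately (2.6, -2.3), which lies in quadrant Q4. The divergence there is about +5, positive as expected for a source.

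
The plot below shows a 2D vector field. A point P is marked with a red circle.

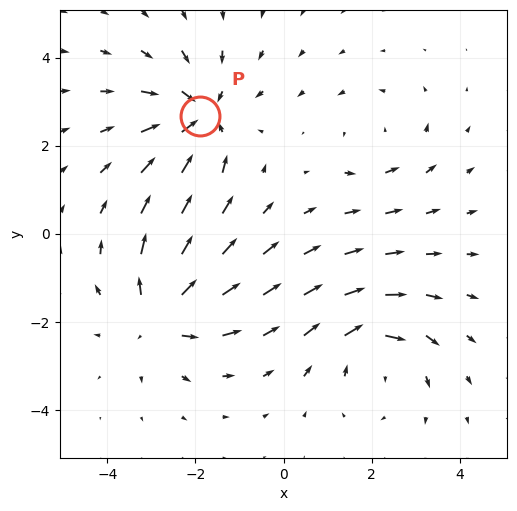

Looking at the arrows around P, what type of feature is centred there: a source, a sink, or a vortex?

At P (-1.9, 2.7) the arrows converge inward. Divergence about -4, curl ≈0 — negative divergence with near-zero curl is a sink.

sink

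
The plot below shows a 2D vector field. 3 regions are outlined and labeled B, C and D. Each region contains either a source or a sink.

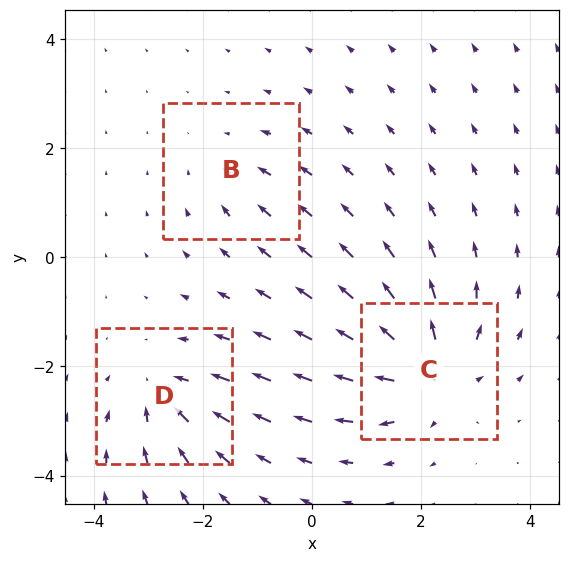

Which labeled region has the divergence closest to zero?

Divergence at each region's feature centre — B: about -2, C: about +5, D: about -4. Region B is closest to zero.

B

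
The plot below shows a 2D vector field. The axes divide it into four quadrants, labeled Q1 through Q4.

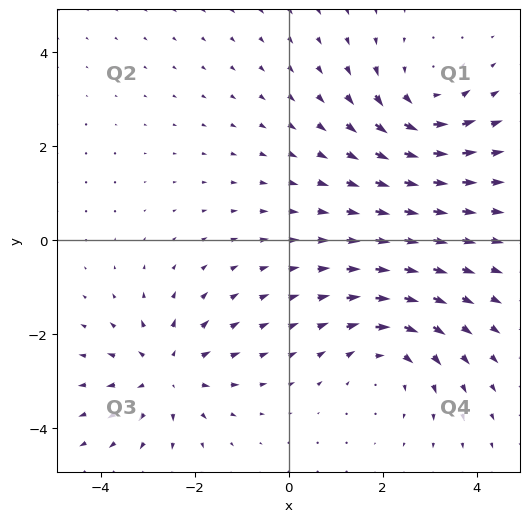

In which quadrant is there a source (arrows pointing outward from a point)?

The source sits at approximately (-2.6, -2.8), which lies in quadrant Q3. The divergence there is about +4, positive as expected for a source.

Q3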